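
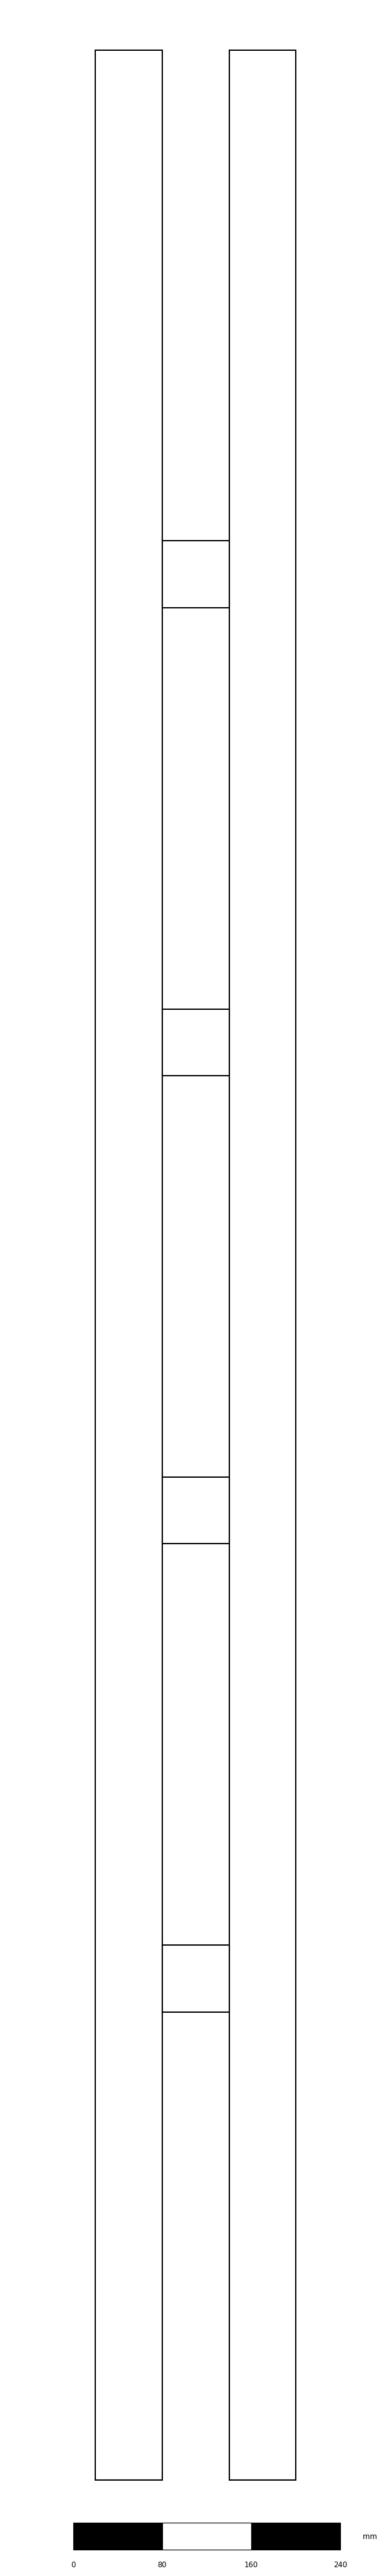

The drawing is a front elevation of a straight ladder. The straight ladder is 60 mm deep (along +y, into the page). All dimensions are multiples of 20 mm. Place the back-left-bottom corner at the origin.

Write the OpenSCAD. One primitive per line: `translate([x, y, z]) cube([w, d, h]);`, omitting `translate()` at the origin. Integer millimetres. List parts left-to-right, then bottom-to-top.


cube([60, 60, 2180]);
translate([60, 0, 420]) cube([60, 60, 60]);
translate([60, 0, 840]) cube([60, 60, 60]);
translate([60, 0, 1260]) cube([60, 60, 60]);
translate([60, 0, 1680]) cube([60, 60, 60]);
translate([120, 0, 0]) cube([60, 60, 2180]);


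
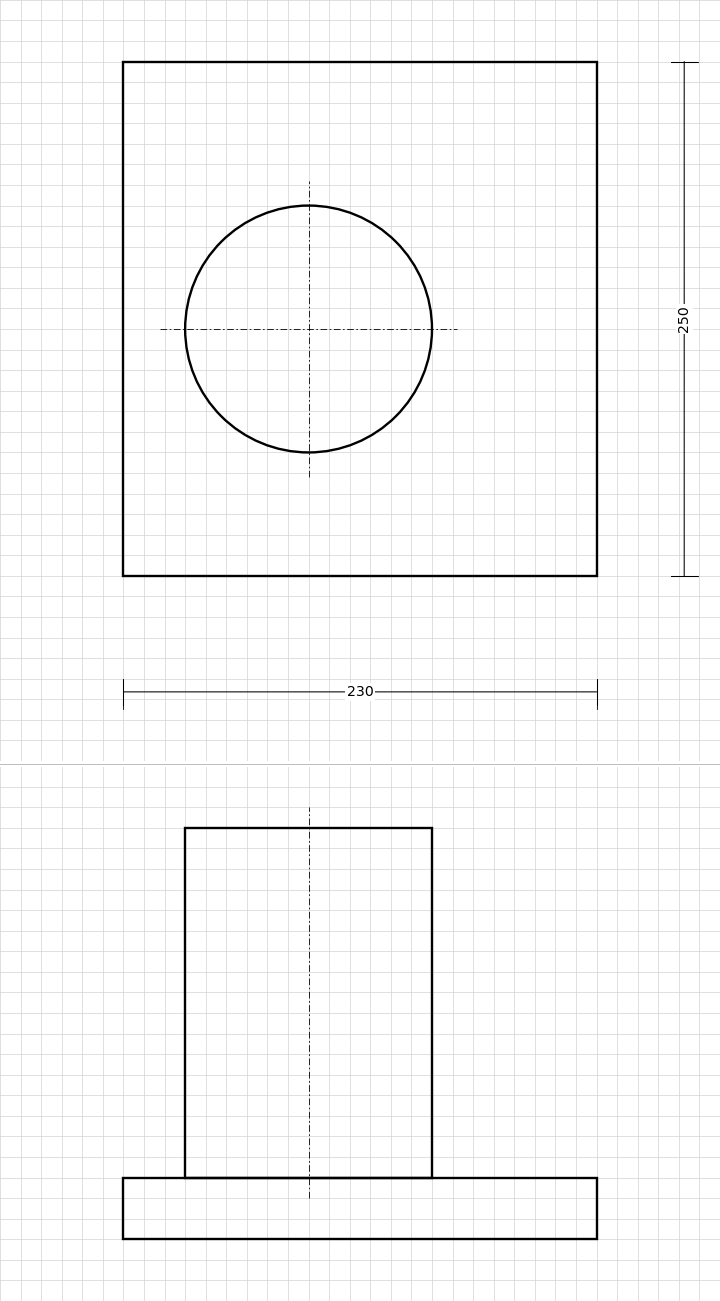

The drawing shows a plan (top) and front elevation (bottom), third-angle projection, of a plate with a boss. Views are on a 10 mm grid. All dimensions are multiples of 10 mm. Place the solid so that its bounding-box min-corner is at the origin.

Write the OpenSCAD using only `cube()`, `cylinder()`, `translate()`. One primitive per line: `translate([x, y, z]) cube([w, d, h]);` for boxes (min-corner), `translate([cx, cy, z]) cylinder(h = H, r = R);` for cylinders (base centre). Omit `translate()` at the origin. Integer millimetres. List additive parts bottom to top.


cube([230, 250, 30]);
translate([90, 120, 30]) cylinder(h = 170, r = 60);


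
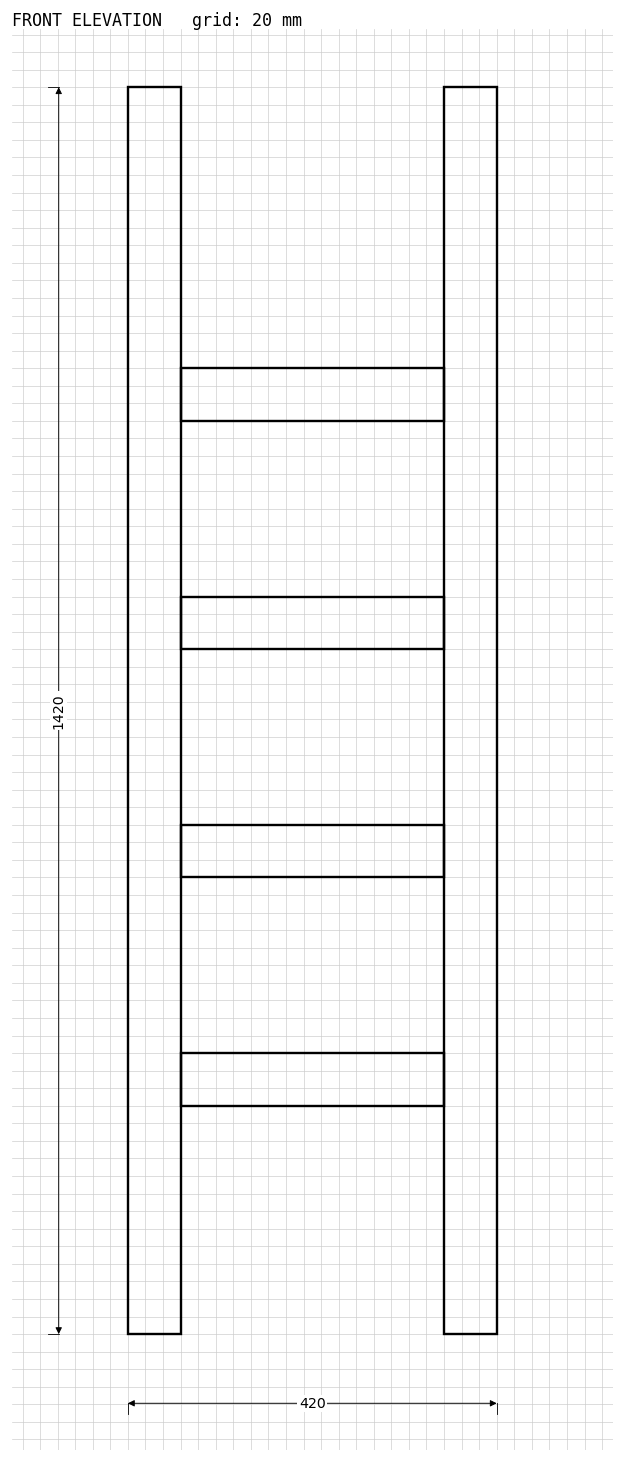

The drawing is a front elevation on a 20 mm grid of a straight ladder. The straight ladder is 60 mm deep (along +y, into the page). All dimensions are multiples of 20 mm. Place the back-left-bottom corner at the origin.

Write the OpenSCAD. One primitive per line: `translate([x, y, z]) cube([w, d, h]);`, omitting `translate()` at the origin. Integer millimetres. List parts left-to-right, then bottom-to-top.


cube([60, 60, 1420]);
translate([60, 0, 260]) cube([300, 60, 60]);
translate([60, 0, 520]) cube([300, 60, 60]);
translate([60, 0, 780]) cube([300, 60, 60]);
translate([60, 0, 1040]) cube([300, 60, 60]);
translate([360, 0, 0]) cube([60, 60, 1420]);


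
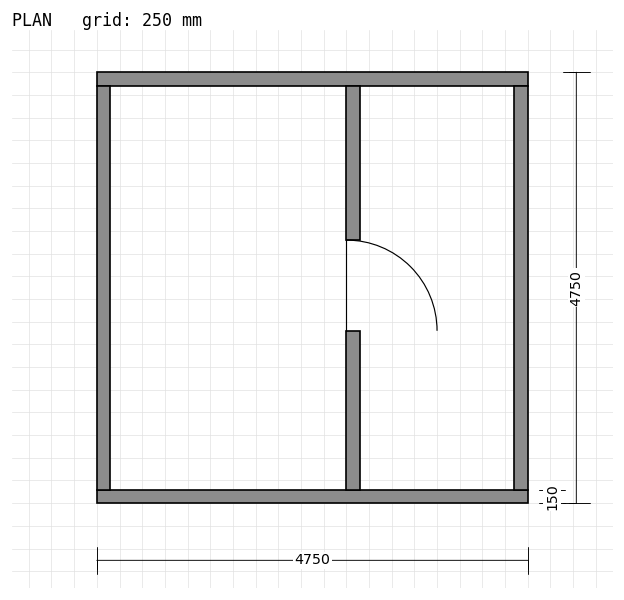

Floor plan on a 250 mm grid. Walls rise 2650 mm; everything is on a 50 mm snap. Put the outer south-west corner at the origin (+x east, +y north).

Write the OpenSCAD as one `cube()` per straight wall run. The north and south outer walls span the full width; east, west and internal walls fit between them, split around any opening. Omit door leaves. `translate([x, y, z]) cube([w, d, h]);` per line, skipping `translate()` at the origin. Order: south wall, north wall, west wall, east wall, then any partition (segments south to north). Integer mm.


cube([4750, 150, 2650]);
translate([0, 4600, 0]) cube([4750, 150, 2650]);
translate([0, 150, 0]) cube([150, 4450, 2650]);
translate([4600, 150, 0]) cube([150, 4450, 2650]);
translate([2750, 150, 0]) cube([150, 1750, 2650]);
translate([2750, 2900, 0]) cube([150, 1700, 2650]);


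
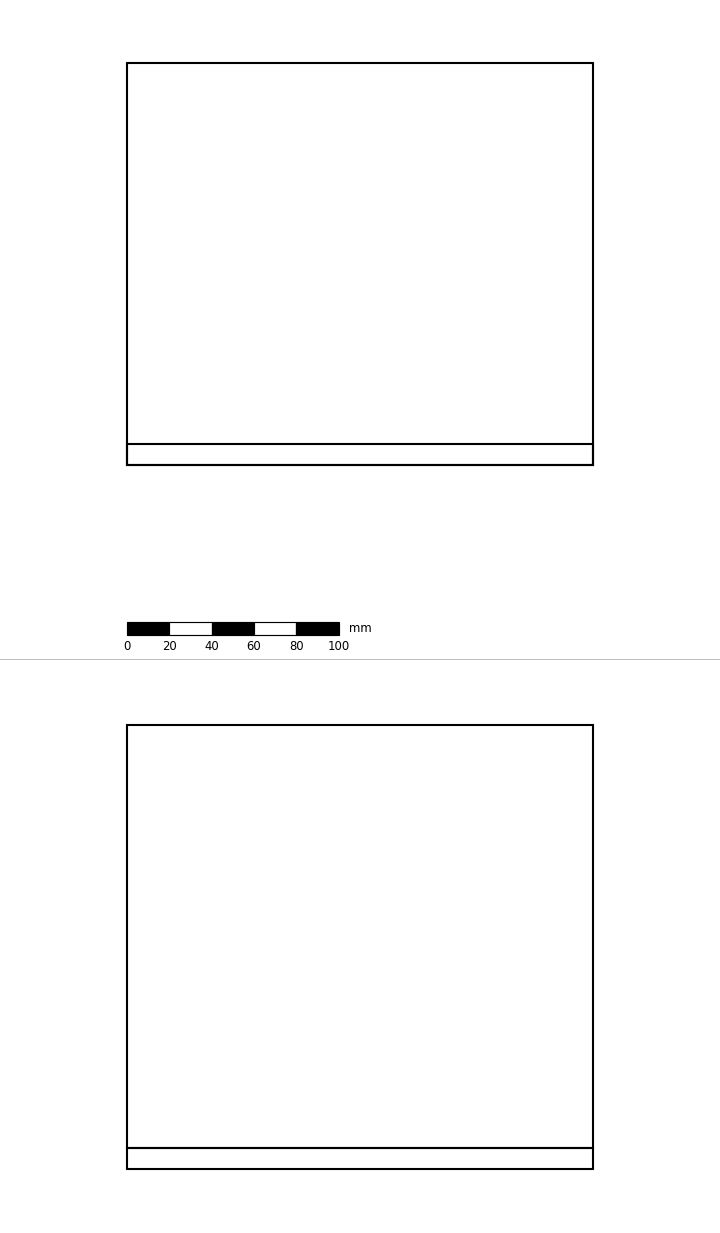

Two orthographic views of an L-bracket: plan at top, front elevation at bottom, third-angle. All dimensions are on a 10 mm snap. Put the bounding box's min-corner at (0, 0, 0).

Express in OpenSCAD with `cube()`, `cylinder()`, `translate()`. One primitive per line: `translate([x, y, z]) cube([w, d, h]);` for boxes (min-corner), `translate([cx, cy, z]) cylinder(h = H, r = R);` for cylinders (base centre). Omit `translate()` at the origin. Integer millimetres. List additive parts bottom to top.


cube([220, 190, 10]);
translate([0, 0, 10]) cube([220, 10, 200]);


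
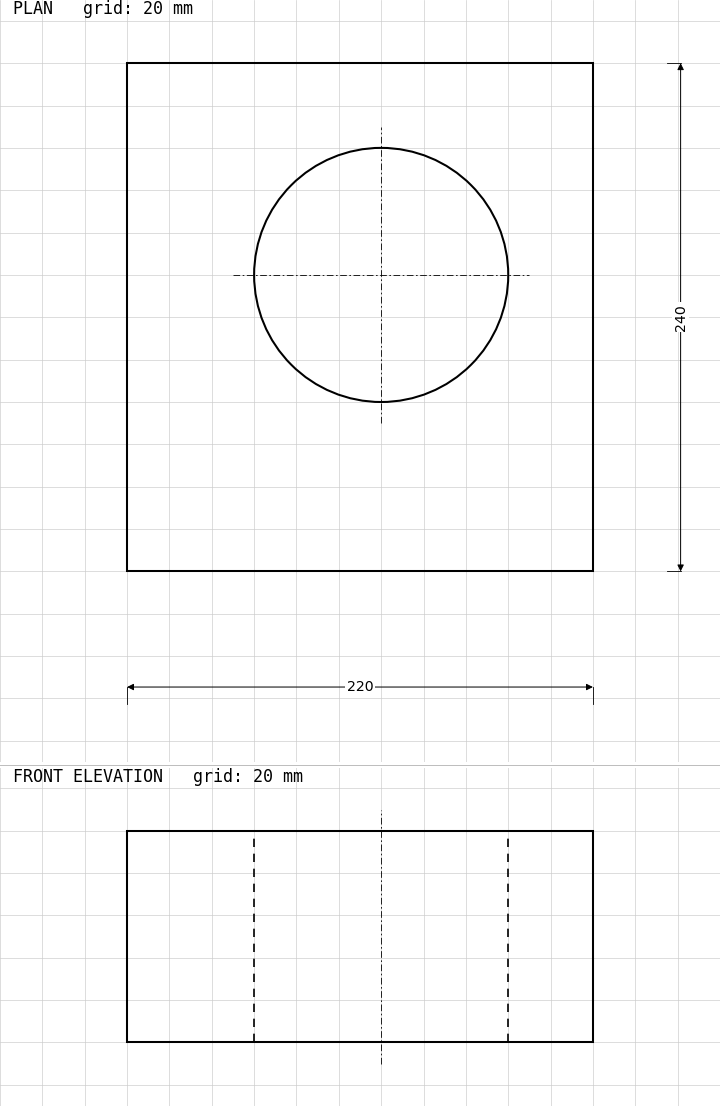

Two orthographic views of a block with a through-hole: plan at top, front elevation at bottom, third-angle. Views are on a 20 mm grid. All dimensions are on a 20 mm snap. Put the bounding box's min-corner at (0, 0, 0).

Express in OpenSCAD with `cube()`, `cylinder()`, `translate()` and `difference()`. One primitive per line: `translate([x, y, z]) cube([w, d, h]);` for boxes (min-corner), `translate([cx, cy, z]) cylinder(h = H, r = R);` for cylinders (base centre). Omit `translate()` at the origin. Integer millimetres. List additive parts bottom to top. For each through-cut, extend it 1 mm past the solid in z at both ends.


difference() {
  cube([220, 240, 100]);
  translate([120, 140, -1]) cylinder(h = 102, r = 60);
}


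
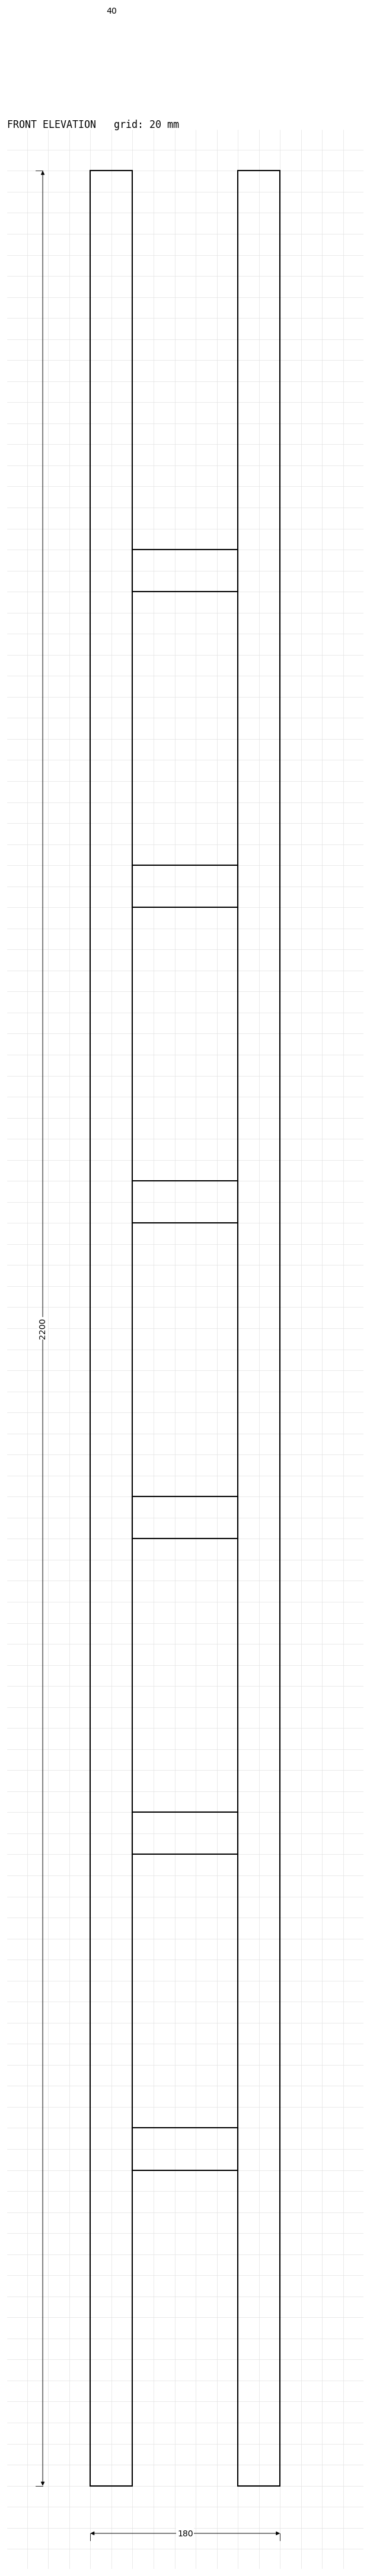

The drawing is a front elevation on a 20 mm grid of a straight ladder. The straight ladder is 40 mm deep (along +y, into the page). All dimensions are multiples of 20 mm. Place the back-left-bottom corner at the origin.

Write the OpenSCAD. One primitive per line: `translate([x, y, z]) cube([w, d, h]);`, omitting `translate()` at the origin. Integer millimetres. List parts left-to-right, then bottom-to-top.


cube([40, 40, 2200]);
translate([40, 0, 300]) cube([100, 40, 40]);
translate([40, 0, 600]) cube([100, 40, 40]);
translate([40, 0, 900]) cube([100, 40, 40]);
translate([40, 0, 1200]) cube([100, 40, 40]);
translate([40, 0, 1500]) cube([100, 40, 40]);
translate([40, 0, 1800]) cube([100, 40, 40]);
translate([140, 0, 0]) cube([40, 40, 2200]);


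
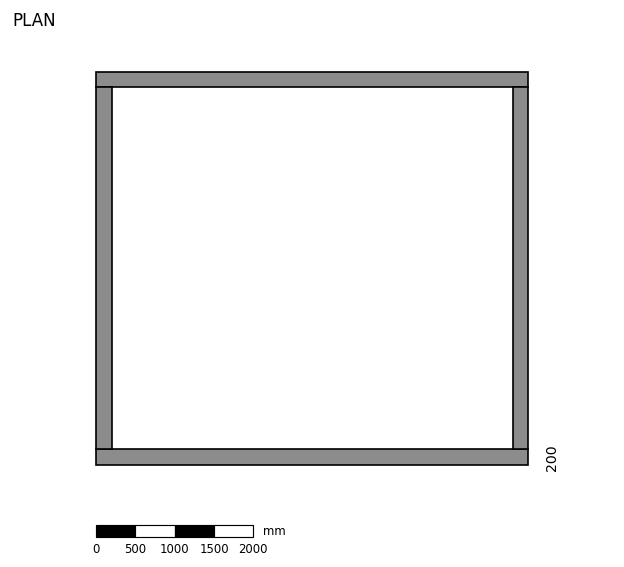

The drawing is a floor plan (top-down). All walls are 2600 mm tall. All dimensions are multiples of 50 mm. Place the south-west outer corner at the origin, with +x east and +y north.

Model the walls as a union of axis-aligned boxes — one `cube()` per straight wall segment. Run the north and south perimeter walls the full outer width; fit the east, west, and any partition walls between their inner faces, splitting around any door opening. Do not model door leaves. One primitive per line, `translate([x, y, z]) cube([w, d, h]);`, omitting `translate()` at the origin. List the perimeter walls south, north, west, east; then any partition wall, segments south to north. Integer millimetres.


cube([5500, 200, 2600]);
translate([0, 4800, 0]) cube([5500, 200, 2600]);
translate([0, 200, 0]) cube([200, 4600, 2600]);
translate([5300, 200, 0]) cube([200, 4600, 2600]);


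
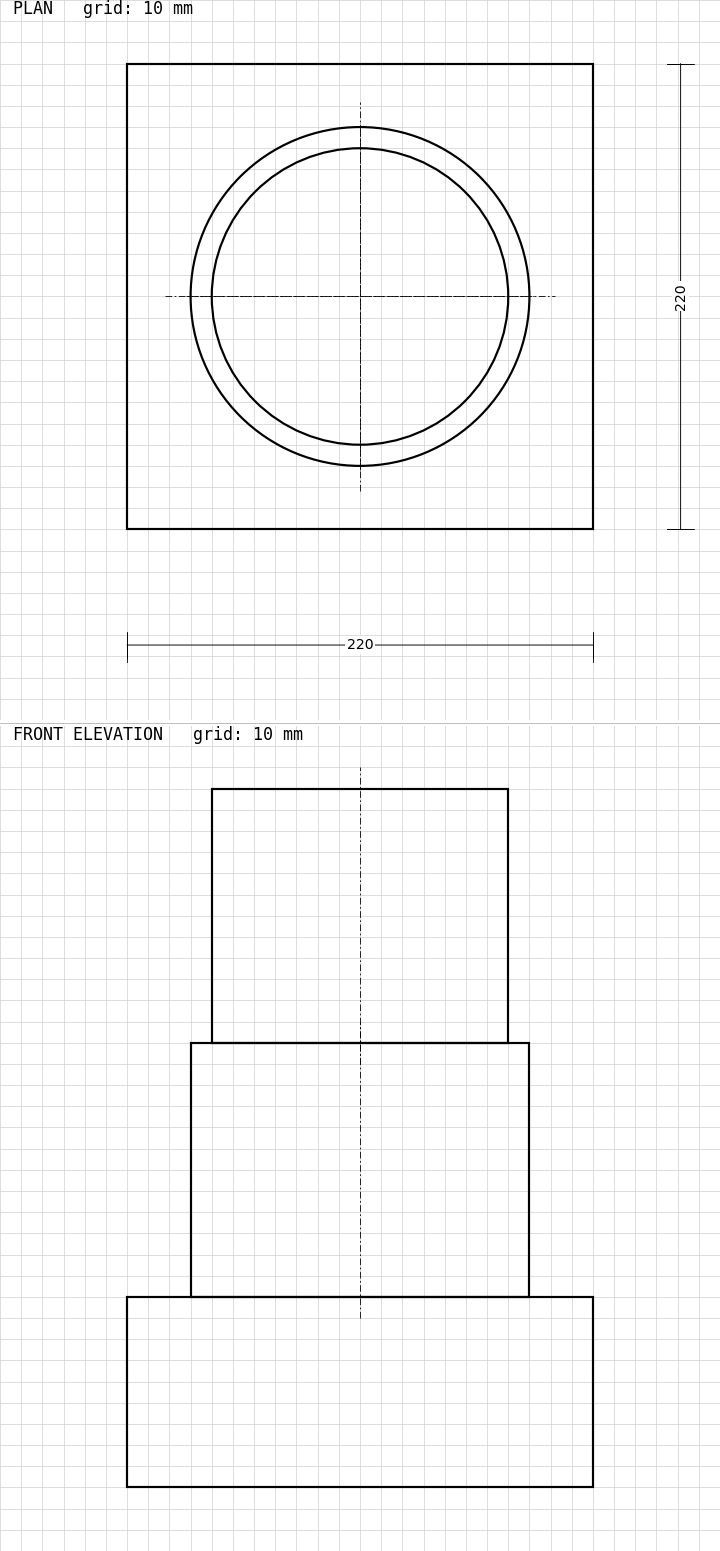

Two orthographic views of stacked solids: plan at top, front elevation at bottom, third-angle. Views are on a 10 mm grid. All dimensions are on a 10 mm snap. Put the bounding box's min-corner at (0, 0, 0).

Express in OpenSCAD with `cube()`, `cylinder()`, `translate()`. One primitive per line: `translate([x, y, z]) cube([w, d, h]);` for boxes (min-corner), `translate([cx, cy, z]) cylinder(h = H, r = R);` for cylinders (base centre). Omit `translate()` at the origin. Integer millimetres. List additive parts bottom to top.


cube([220, 220, 90]);
translate([110, 110, 90]) cylinder(h = 120, r = 80);
translate([110, 110, 210]) cylinder(h = 120, r = 70);


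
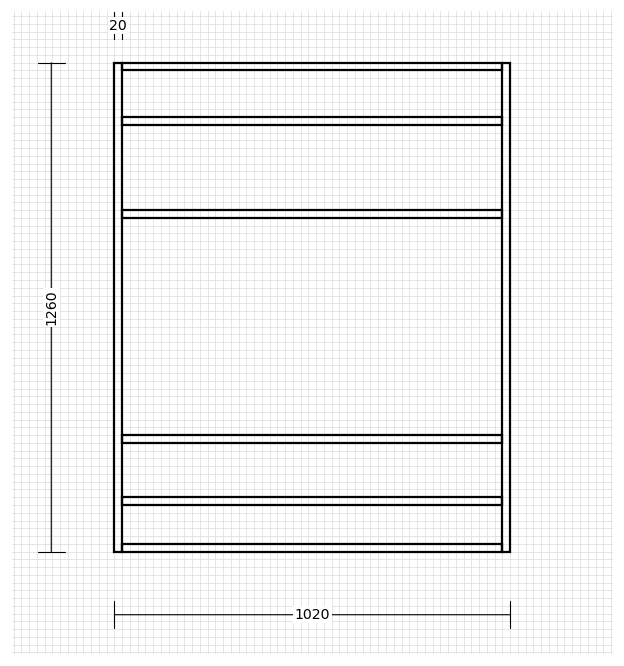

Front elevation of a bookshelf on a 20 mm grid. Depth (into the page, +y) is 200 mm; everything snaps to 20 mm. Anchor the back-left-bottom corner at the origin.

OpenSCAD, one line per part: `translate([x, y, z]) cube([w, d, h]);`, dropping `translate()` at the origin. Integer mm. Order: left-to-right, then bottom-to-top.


cube([20, 200, 1260]);
translate([20, 0, 0]) cube([980, 200, 20]);
translate([20, 0, 120]) cube([980, 200, 20]);
translate([20, 0, 280]) cube([980, 200, 20]);
translate([20, 0, 860]) cube([980, 200, 20]);
translate([20, 0, 1100]) cube([980, 200, 20]);
translate([20, 0, 1240]) cube([980, 200, 20]);
translate([1000, 0, 0]) cube([20, 200, 1260]);


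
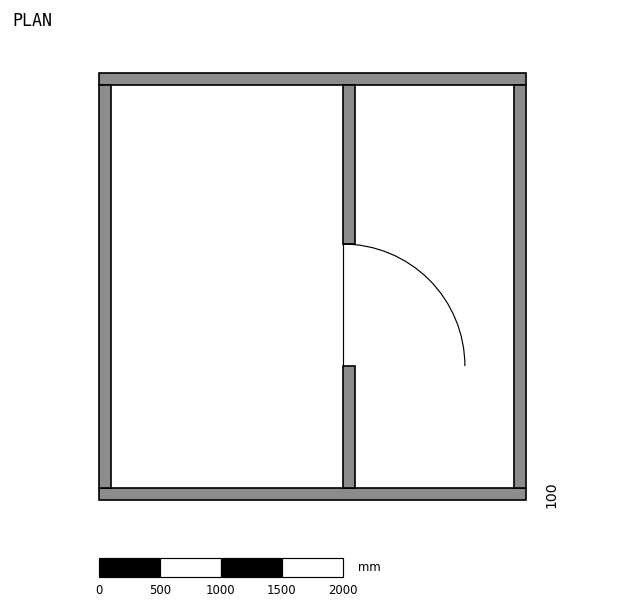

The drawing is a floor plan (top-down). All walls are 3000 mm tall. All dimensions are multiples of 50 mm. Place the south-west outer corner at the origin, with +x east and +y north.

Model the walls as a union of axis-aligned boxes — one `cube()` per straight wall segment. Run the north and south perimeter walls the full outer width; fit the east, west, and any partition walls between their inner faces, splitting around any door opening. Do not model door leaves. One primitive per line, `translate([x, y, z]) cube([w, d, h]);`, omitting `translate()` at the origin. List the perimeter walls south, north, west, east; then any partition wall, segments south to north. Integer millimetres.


cube([3500, 100, 3000]);
translate([0, 3400, 0]) cube([3500, 100, 3000]);
translate([0, 100, 0]) cube([100, 3300, 3000]);
translate([3400, 100, 0]) cube([100, 3300, 3000]);
translate([2000, 100, 0]) cube([100, 1000, 3000]);
translate([2000, 2100, 0]) cube([100, 1300, 3000]);


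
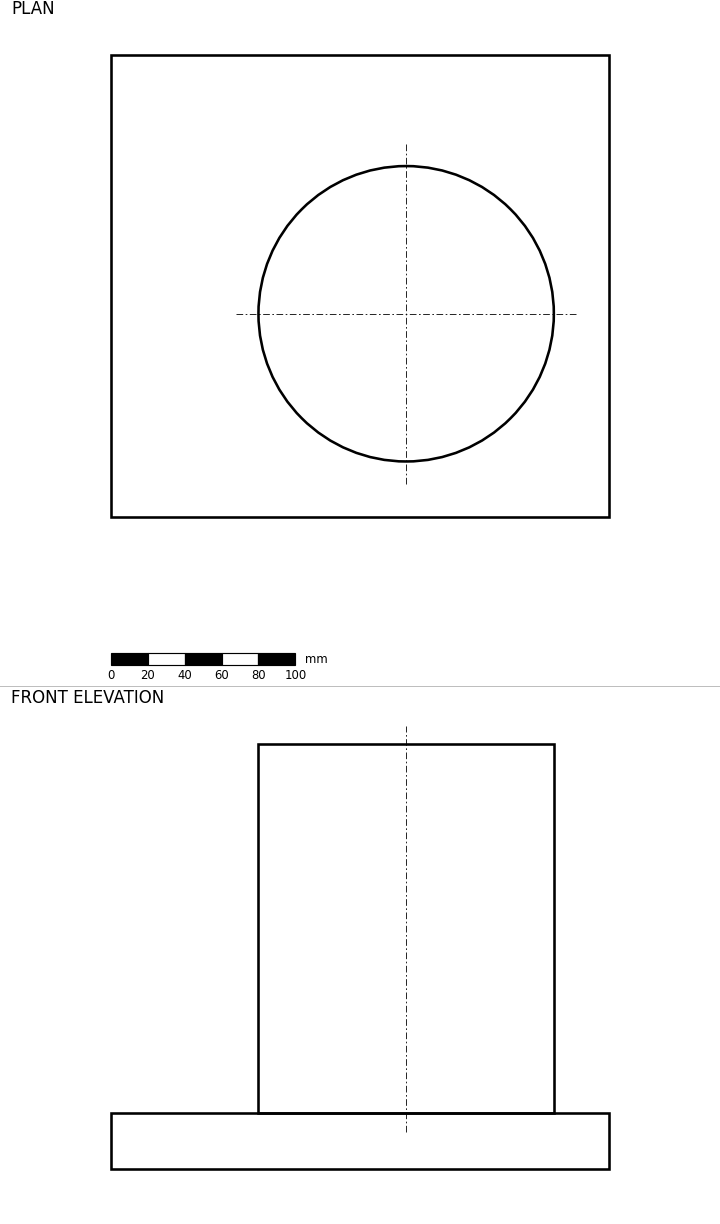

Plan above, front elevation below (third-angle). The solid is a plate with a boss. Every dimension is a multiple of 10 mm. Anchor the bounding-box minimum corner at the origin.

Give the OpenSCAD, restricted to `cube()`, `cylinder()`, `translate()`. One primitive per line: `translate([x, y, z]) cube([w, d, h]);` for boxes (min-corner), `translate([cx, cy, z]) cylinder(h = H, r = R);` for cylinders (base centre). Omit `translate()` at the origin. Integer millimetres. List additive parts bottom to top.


cube([270, 250, 30]);
translate([160, 110, 30]) cylinder(h = 200, r = 80);


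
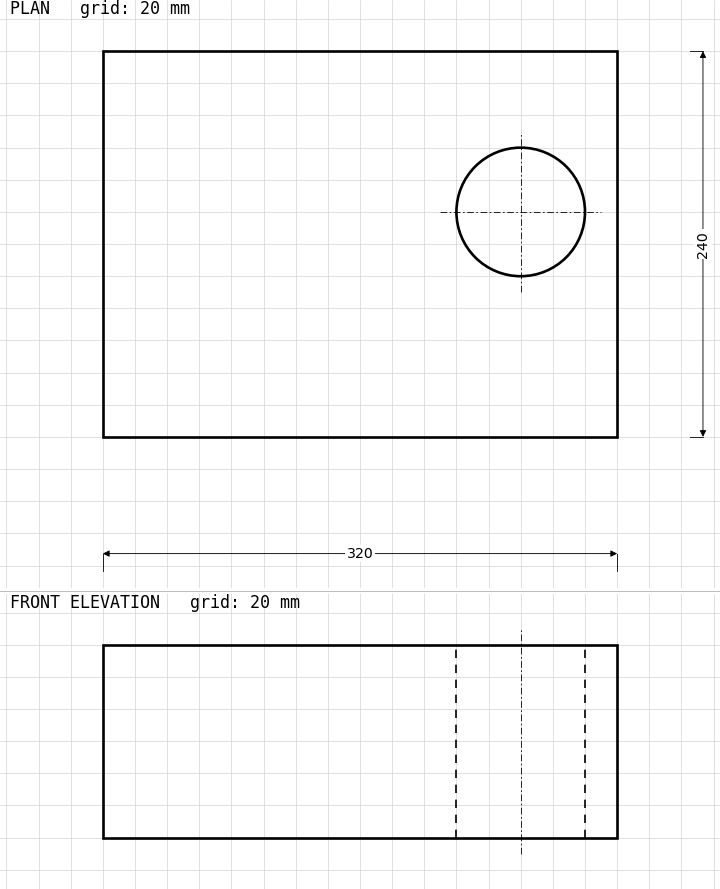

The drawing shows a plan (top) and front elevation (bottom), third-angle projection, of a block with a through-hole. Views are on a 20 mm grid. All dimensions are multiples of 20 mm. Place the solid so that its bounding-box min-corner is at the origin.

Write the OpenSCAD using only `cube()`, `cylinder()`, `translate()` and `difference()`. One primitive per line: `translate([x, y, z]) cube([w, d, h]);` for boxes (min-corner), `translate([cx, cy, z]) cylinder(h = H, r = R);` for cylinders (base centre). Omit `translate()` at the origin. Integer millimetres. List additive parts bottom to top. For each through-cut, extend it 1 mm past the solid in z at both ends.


difference() {
  cube([320, 240, 120]);
  translate([260, 140, -1]) cylinder(h = 122, r = 40);
}


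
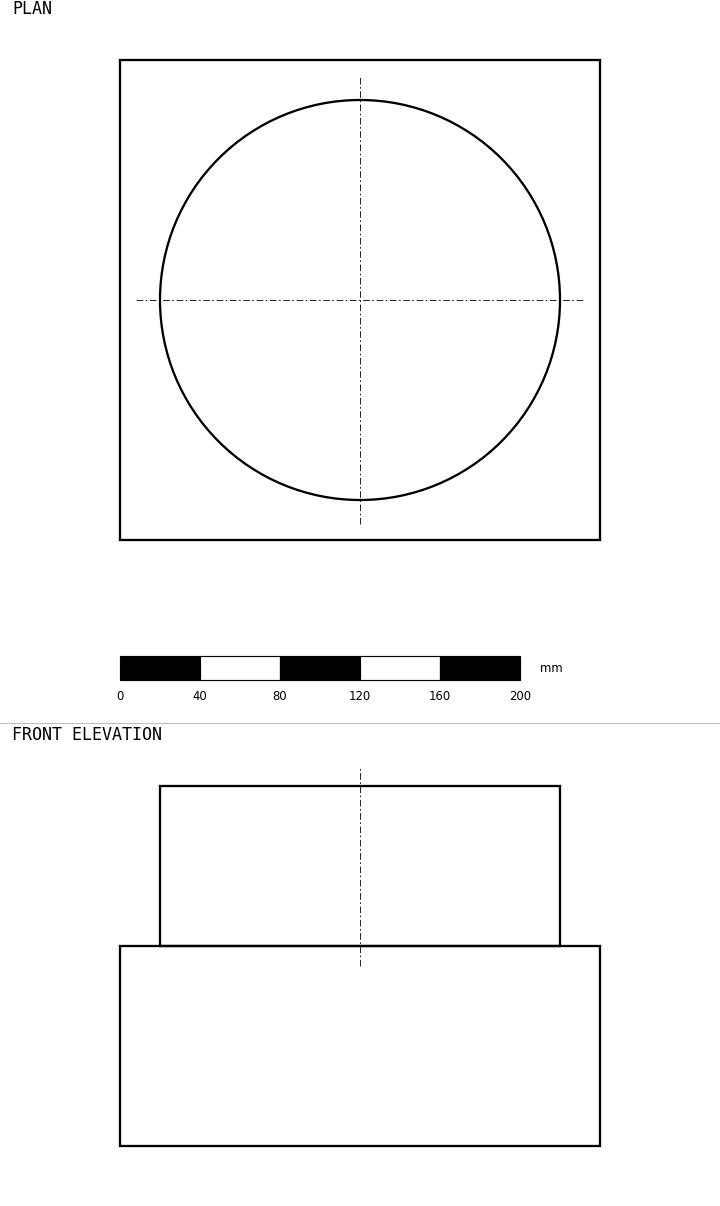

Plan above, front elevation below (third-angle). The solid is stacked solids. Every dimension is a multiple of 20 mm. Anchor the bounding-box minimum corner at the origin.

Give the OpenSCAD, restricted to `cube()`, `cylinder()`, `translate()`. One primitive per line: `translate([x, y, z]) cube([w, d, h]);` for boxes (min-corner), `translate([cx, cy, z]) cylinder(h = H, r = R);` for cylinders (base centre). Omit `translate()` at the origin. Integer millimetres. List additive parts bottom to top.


cube([240, 240, 100]);
translate([120, 120, 100]) cylinder(h = 80, r = 100);


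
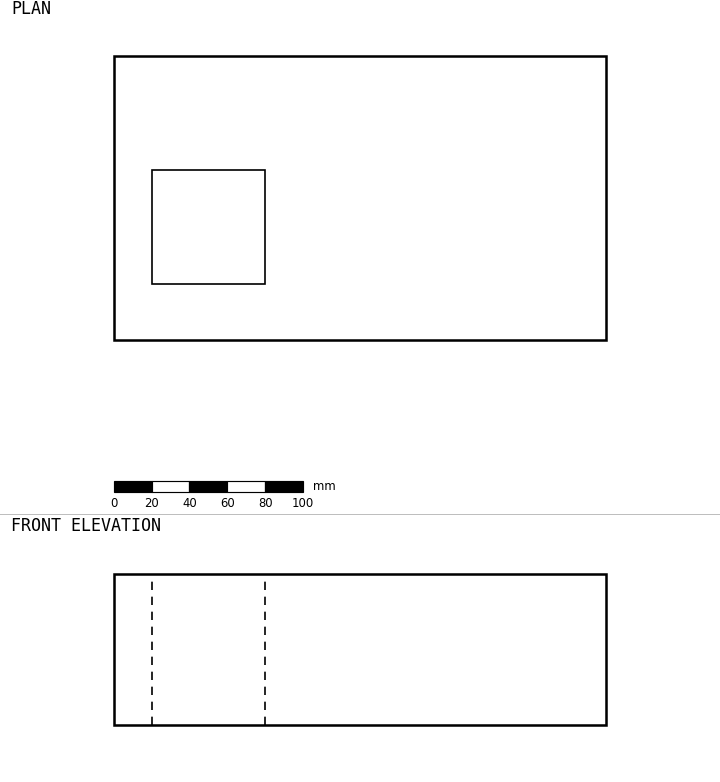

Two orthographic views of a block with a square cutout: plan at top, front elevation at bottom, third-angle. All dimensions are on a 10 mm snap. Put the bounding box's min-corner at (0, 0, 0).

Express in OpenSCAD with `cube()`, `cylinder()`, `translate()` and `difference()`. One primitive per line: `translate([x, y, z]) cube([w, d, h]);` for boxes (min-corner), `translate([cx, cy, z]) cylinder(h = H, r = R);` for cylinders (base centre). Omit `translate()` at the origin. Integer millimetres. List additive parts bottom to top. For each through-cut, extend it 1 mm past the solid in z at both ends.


difference() {
  cube([260, 150, 80]);
  translate([20, 30, -1]) cube([60, 60, 82]);
}


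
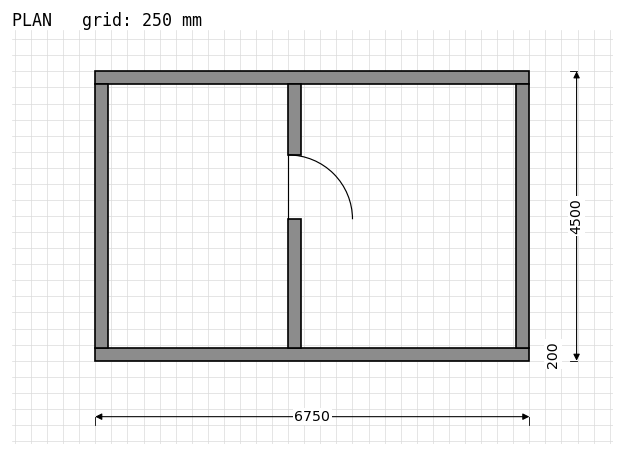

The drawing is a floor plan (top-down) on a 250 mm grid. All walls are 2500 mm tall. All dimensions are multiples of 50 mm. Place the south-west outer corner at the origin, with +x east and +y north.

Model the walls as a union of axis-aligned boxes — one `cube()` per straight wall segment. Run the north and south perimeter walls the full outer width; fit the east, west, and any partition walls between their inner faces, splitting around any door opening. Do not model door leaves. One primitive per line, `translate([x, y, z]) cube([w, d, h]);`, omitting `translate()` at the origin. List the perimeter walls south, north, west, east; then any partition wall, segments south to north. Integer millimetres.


cube([6750, 200, 2500]);
translate([0, 4300, 0]) cube([6750, 200, 2500]);
translate([0, 200, 0]) cube([200, 4100, 2500]);
translate([6550, 200, 0]) cube([200, 4100, 2500]);
translate([3000, 200, 0]) cube([200, 2000, 2500]);
translate([3000, 3200, 0]) cube([200, 1100, 2500]);


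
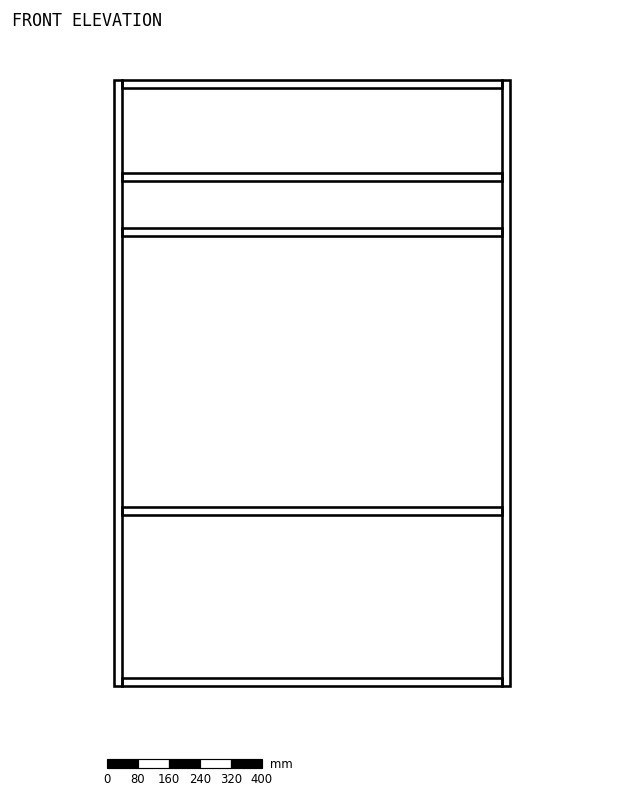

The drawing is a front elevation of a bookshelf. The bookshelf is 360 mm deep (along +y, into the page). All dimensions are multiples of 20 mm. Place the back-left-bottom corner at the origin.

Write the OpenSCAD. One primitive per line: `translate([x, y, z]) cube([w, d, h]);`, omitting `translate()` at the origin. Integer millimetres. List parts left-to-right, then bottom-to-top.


cube([20, 360, 1560]);
translate([20, 0, 0]) cube([980, 360, 20]);
translate([20, 0, 440]) cube([980, 360, 20]);
translate([20, 0, 1160]) cube([980, 360, 20]);
translate([20, 0, 1300]) cube([980, 360, 20]);
translate([20, 0, 1540]) cube([980, 360, 20]);
translate([1000, 0, 0]) cube([20, 360, 1560]);


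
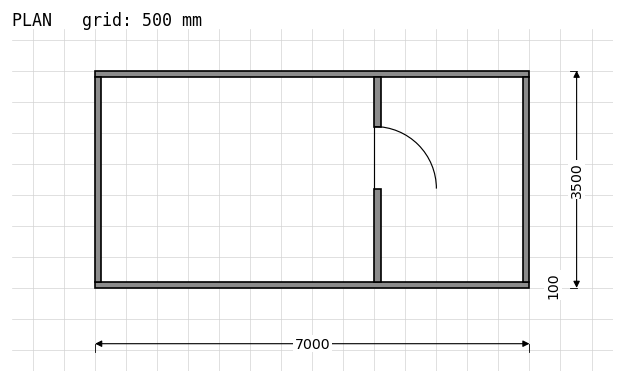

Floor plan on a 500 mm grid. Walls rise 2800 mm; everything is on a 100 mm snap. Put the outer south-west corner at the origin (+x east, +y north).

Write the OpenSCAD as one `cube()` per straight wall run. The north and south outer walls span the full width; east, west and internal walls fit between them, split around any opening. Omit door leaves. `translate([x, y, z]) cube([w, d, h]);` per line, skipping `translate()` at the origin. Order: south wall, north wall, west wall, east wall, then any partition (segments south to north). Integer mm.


cube([7000, 100, 2800]);
translate([0, 3400, 0]) cube([7000, 100, 2800]);
translate([0, 100, 0]) cube([100, 3300, 2800]);
translate([6900, 100, 0]) cube([100, 3300, 2800]);
translate([4500, 100, 0]) cube([100, 1500, 2800]);
translate([4500, 2600, 0]) cube([100, 800, 2800]);


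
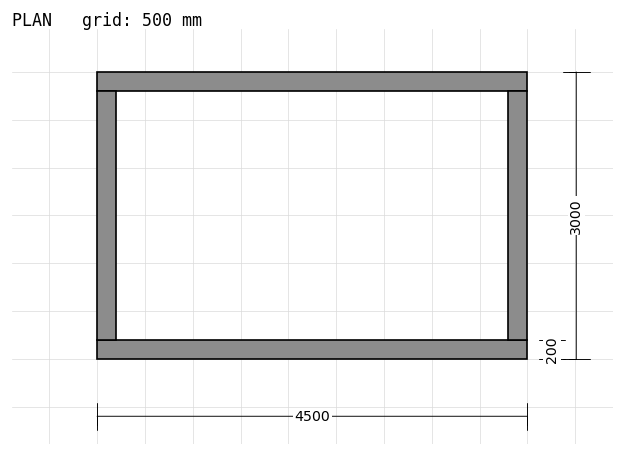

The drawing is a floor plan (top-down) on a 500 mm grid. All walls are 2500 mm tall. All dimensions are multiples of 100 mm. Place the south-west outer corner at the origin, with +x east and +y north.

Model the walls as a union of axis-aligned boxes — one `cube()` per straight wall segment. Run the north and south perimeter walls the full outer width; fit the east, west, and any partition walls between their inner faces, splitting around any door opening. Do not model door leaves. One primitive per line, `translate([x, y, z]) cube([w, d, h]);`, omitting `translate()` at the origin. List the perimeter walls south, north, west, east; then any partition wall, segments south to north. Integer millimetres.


cube([4500, 200, 2500]);
translate([0, 2800, 0]) cube([4500, 200, 2500]);
translate([0, 200, 0]) cube([200, 2600, 2500]);
translate([4300, 200, 0]) cube([200, 2600, 2500]);


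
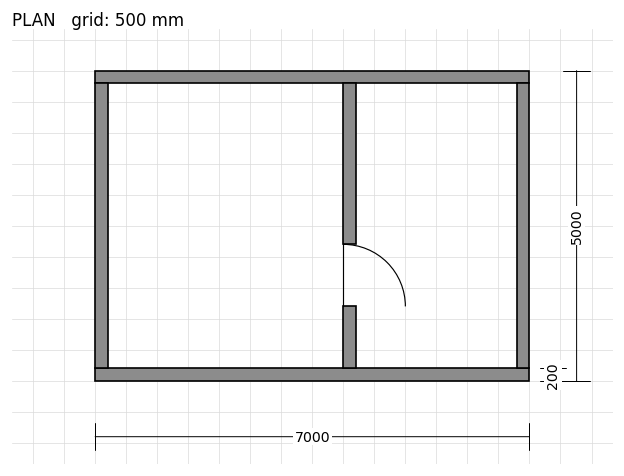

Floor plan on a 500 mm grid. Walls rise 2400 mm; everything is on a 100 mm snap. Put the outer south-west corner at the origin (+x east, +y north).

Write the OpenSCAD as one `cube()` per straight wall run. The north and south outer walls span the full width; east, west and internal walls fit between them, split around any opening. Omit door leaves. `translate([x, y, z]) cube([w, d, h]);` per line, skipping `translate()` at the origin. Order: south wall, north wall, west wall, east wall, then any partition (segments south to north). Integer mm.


cube([7000, 200, 2400]);
translate([0, 4800, 0]) cube([7000, 200, 2400]);
translate([0, 200, 0]) cube([200, 4600, 2400]);
translate([6800, 200, 0]) cube([200, 4600, 2400]);
translate([4000, 200, 0]) cube([200, 1000, 2400]);
translate([4000, 2200, 0]) cube([200, 2600, 2400]);


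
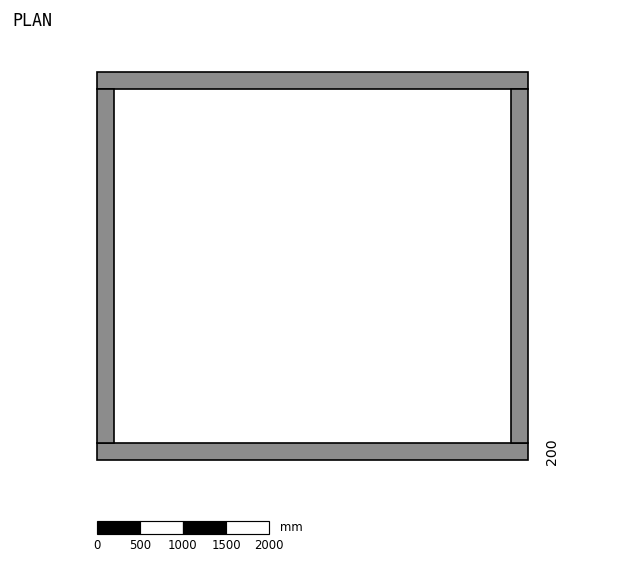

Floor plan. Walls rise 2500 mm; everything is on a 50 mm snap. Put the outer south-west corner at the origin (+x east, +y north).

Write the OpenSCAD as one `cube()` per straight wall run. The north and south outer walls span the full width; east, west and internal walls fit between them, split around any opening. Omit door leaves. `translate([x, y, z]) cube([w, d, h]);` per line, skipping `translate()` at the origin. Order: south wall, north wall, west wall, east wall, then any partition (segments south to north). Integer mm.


cube([5000, 200, 2500]);
translate([0, 4300, 0]) cube([5000, 200, 2500]);
translate([0, 200, 0]) cube([200, 4100, 2500]);
translate([4800, 200, 0]) cube([200, 4100, 2500]);


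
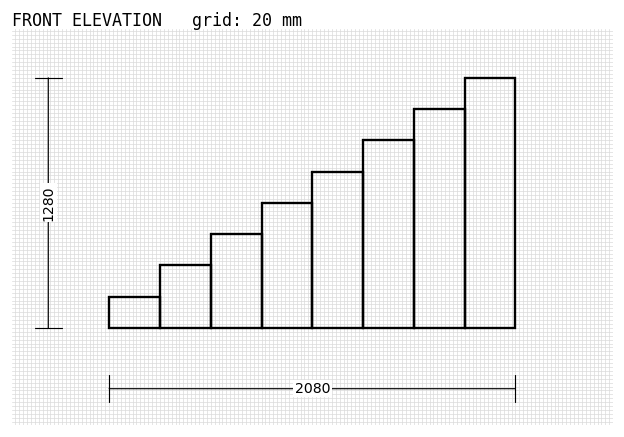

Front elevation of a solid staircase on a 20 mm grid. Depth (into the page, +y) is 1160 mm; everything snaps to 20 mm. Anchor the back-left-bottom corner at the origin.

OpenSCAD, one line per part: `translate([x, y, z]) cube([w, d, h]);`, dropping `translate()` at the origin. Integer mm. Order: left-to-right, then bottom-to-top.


cube([260, 1160, 160]);
translate([260, 0, 0]) cube([260, 1160, 320]);
translate([520, 0, 0]) cube([260, 1160, 480]);
translate([780, 0, 0]) cube([260, 1160, 640]);
translate([1040, 0, 0]) cube([260, 1160, 800]);
translate([1300, 0, 0]) cube([260, 1160, 960]);
translate([1560, 0, 0]) cube([260, 1160, 1120]);
translate([1820, 0, 0]) cube([260, 1160, 1280]);


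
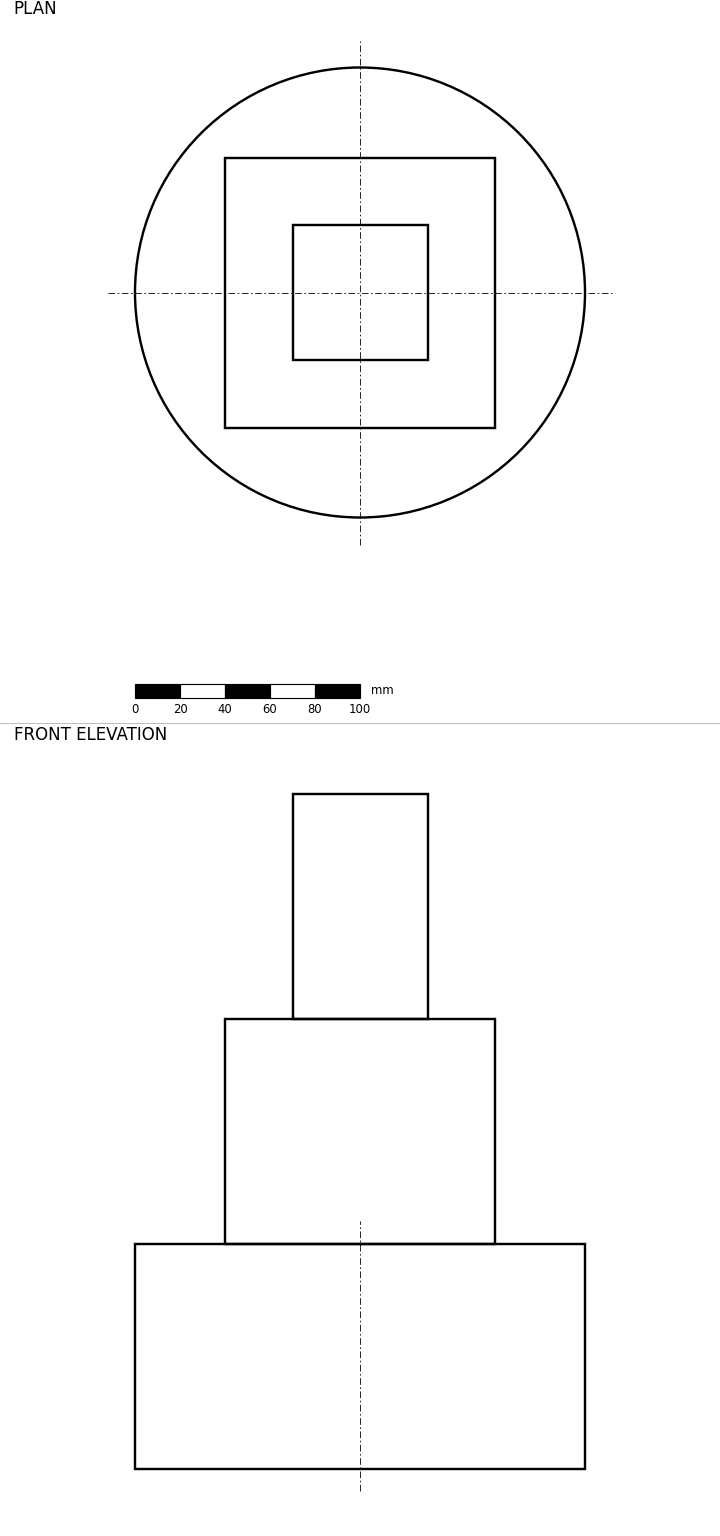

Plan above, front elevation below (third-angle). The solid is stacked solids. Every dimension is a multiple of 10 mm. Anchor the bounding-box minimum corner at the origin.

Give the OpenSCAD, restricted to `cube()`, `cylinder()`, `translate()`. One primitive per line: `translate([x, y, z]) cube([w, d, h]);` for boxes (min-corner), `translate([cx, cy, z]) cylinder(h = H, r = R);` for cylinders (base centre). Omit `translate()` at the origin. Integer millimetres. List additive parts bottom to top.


translate([100, 100, 0]) cylinder(h = 100, r = 100);
translate([40, 40, 100]) cube([120, 120, 100]);
translate([70, 70, 200]) cube([60, 60, 100]);


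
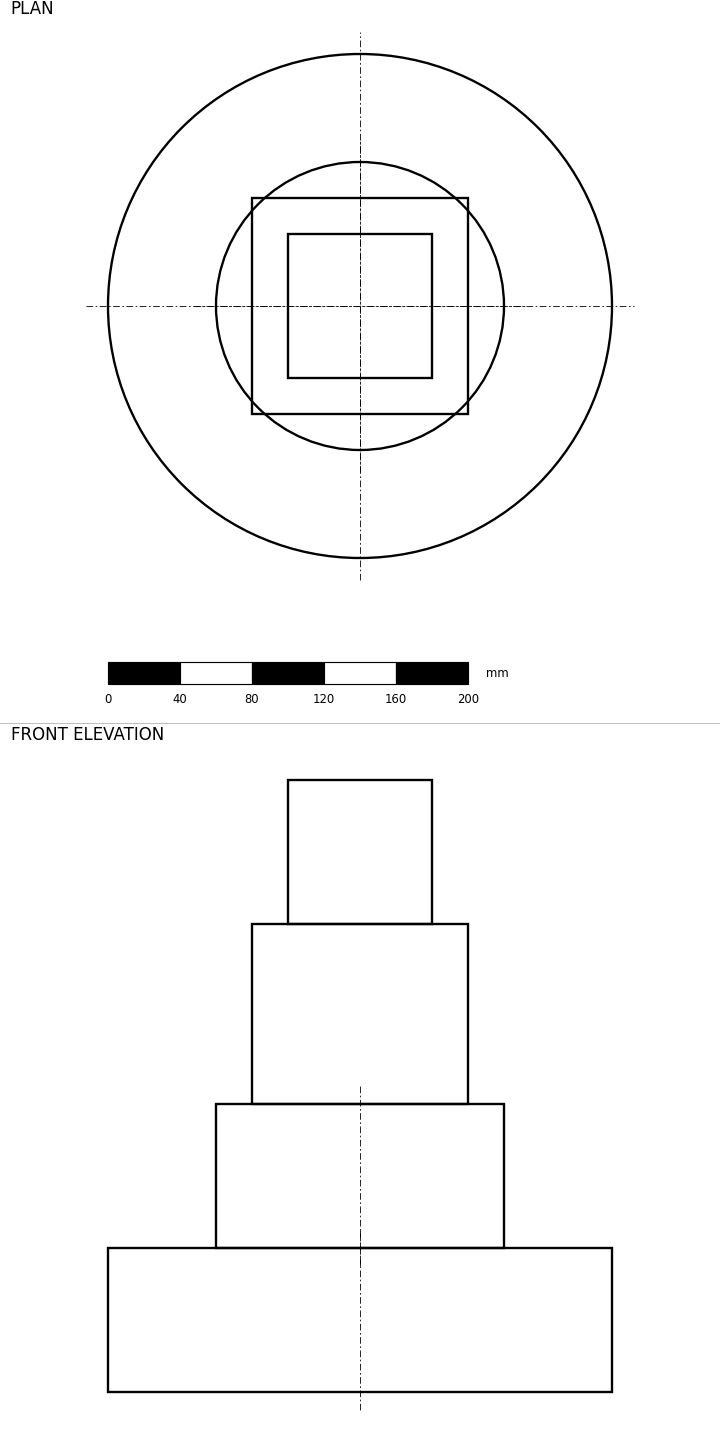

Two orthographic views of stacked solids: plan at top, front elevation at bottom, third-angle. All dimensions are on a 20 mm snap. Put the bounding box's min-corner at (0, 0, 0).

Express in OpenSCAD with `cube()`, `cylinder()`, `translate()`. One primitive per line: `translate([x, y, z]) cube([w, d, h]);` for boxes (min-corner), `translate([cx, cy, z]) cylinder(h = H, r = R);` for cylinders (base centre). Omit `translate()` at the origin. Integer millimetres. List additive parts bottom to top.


translate([140, 140, 0]) cylinder(h = 80, r = 140);
translate([140, 140, 80]) cylinder(h = 80, r = 80);
translate([80, 80, 160]) cube([120, 120, 100]);
translate([100, 100, 260]) cube([80, 80, 80]);


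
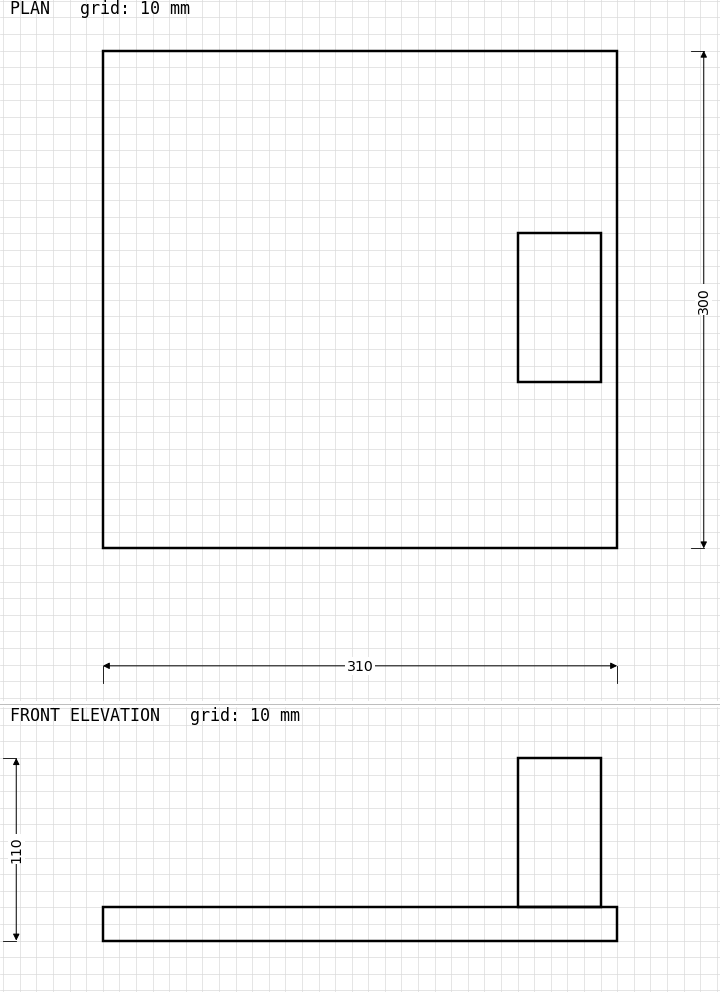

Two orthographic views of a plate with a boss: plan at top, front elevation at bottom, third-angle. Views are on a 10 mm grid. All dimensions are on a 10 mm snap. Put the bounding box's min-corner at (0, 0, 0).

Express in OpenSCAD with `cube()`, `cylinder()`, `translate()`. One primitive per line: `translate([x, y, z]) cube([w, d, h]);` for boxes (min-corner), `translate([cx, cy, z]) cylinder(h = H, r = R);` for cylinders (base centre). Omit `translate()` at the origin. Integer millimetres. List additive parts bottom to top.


cube([310, 300, 20]);
translate([250, 100, 20]) cube([50, 90, 90]);


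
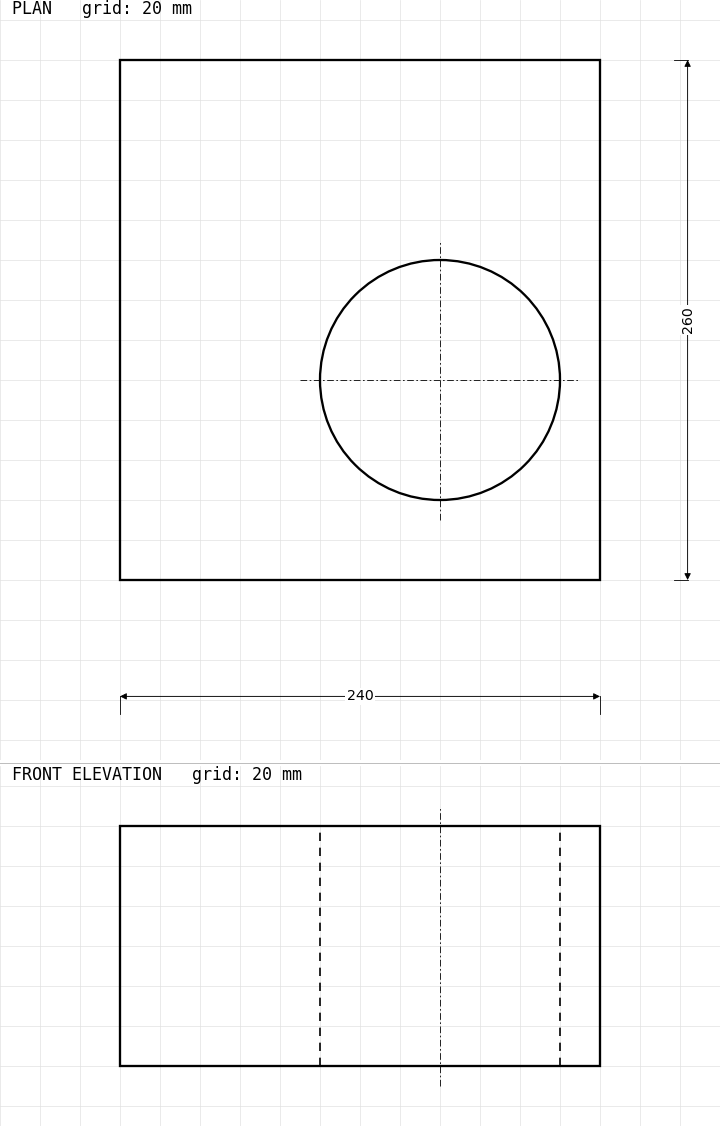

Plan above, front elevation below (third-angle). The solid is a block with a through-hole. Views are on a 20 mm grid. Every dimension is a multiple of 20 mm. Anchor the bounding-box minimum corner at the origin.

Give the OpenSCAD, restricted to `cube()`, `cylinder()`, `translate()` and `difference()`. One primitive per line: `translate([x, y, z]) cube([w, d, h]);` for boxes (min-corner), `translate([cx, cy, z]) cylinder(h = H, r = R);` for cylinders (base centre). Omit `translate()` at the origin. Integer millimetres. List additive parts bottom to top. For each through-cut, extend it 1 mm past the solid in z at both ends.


difference() {
  cube([240, 260, 120]);
  translate([160, 100, -1]) cylinder(h = 122, r = 60);
}


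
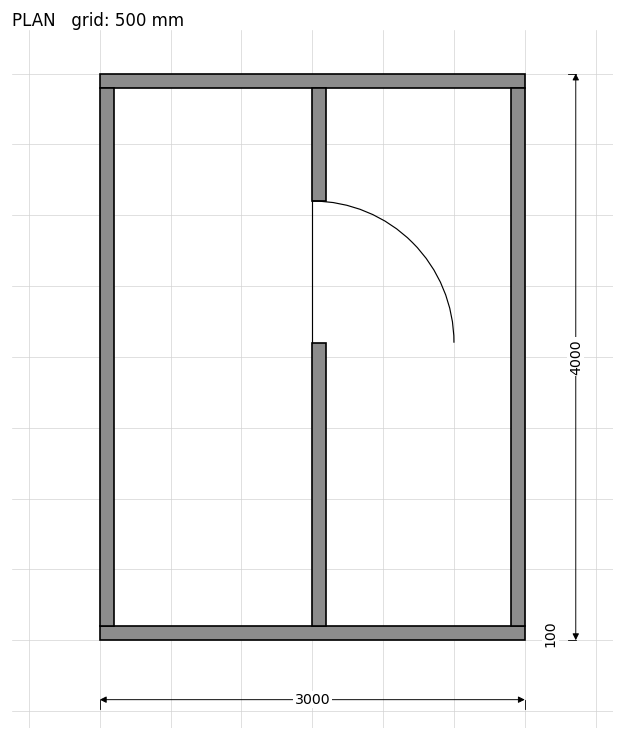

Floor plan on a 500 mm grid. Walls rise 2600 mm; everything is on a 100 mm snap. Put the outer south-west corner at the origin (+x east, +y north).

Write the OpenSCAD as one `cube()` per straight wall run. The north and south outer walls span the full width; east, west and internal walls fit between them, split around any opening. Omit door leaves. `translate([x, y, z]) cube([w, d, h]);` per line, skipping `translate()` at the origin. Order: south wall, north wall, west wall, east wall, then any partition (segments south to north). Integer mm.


cube([3000, 100, 2600]);
translate([0, 3900, 0]) cube([3000, 100, 2600]);
translate([0, 100, 0]) cube([100, 3800, 2600]);
translate([2900, 100, 0]) cube([100, 3800, 2600]);
translate([1500, 100, 0]) cube([100, 2000, 2600]);
translate([1500, 3100, 0]) cube([100, 800, 2600]);


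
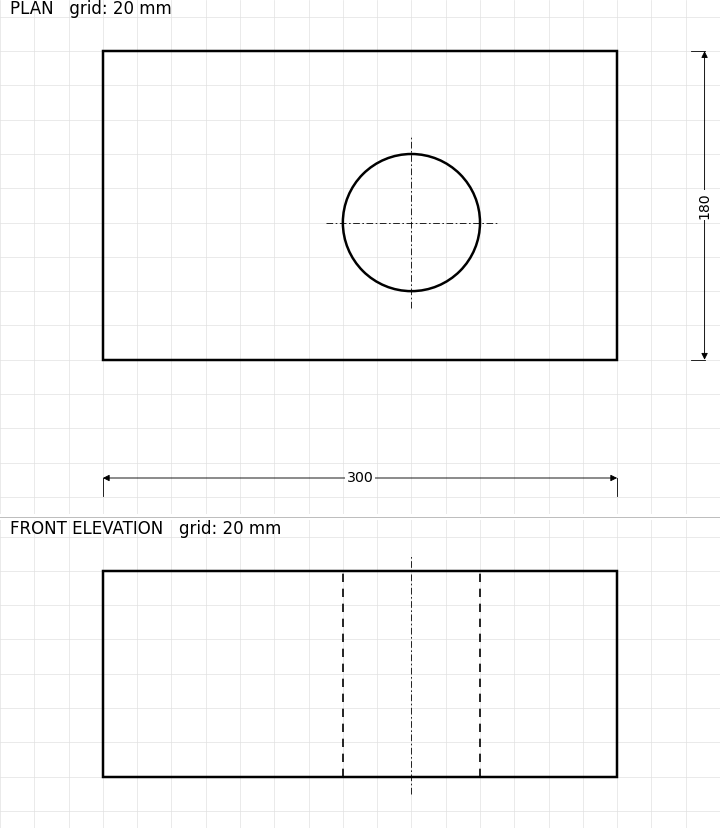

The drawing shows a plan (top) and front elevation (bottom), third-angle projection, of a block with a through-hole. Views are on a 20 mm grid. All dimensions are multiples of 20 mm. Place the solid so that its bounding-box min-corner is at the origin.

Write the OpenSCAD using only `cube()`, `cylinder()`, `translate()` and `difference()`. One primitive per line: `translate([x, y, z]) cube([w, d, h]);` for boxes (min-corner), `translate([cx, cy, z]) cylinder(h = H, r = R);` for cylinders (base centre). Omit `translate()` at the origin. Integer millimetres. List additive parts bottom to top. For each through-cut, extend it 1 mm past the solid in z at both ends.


difference() {
  cube([300, 180, 120]);
  translate([180, 80, -1]) cylinder(h = 122, r = 40);
}


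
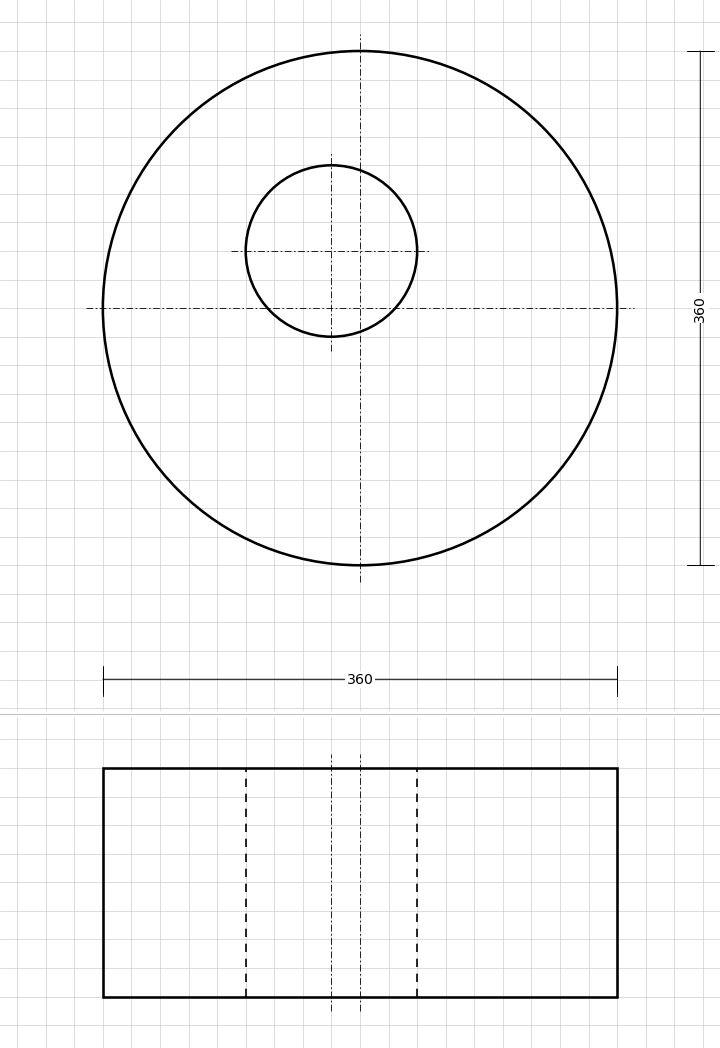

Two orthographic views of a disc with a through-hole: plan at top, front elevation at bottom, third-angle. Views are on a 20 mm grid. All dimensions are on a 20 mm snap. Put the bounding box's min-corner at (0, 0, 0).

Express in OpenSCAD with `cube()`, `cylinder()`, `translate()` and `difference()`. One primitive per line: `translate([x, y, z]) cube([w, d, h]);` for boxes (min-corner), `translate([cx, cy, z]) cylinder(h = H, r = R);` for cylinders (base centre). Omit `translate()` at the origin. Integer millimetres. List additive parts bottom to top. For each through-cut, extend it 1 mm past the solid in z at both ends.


difference() {
  translate([180, 180, 0]) cylinder(h = 160, r = 180);
  translate([160, 220, -1]) cylinder(h = 162, r = 60);
}


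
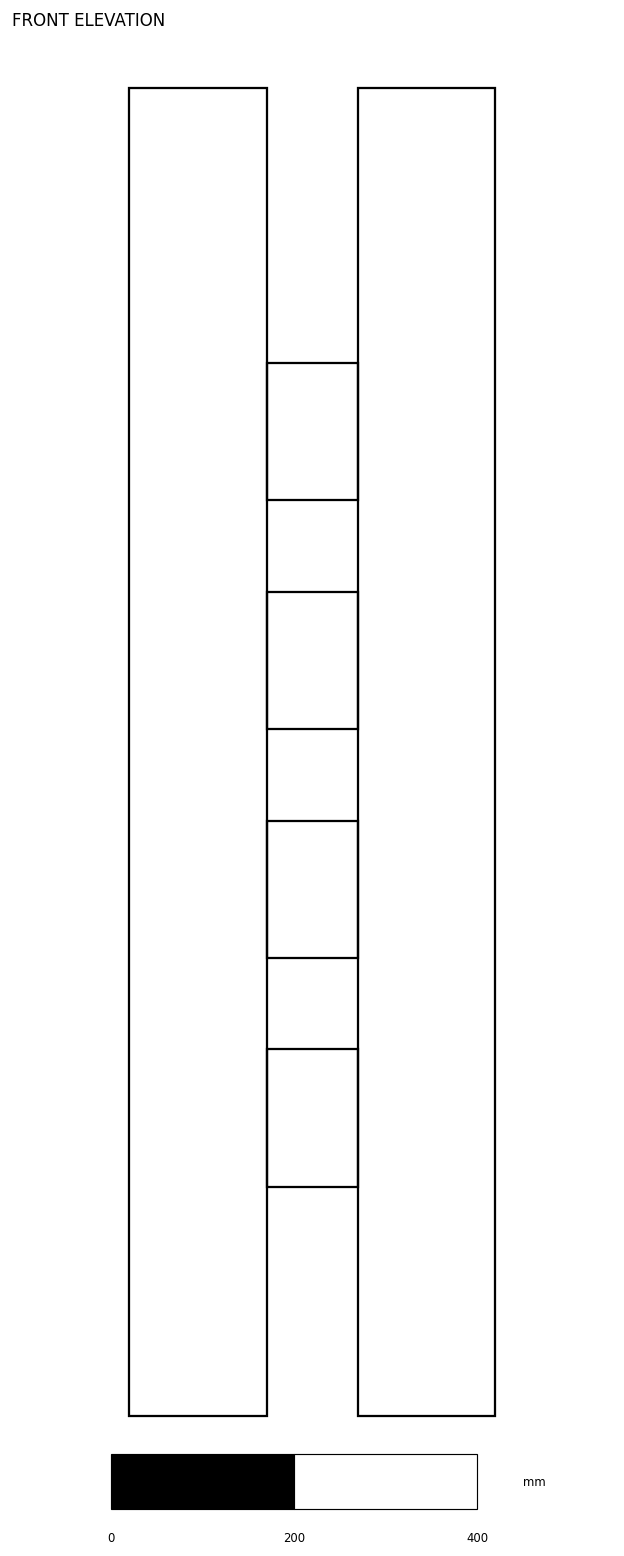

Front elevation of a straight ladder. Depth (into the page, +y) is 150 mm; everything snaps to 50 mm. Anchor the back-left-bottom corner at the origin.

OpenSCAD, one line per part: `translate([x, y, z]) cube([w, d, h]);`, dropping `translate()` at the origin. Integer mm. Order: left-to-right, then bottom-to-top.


cube([150, 150, 1450]);
translate([150, 0, 250]) cube([100, 150, 150]);
translate([150, 0, 500]) cube([100, 150, 150]);
translate([150, 0, 750]) cube([100, 150, 150]);
translate([150, 0, 1000]) cube([100, 150, 150]);
translate([250, 0, 0]) cube([150, 150, 1450]);


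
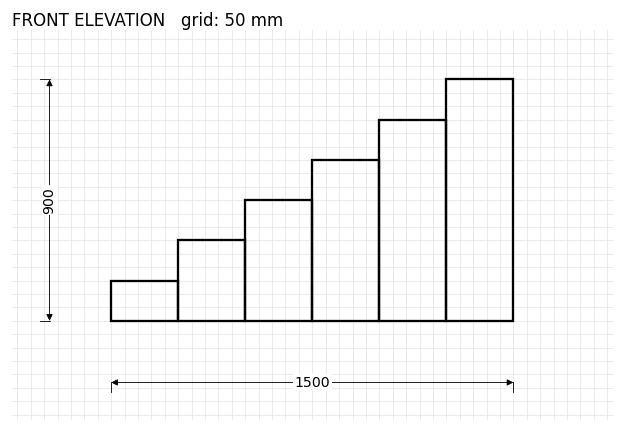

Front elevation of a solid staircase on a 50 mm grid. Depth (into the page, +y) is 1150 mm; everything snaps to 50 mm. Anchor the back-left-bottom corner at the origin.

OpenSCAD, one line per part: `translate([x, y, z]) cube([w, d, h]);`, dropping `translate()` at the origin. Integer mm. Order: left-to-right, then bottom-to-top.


cube([250, 1150, 150]);
translate([250, 0, 0]) cube([250, 1150, 300]);
translate([500, 0, 0]) cube([250, 1150, 450]);
translate([750, 0, 0]) cube([250, 1150, 600]);
translate([1000, 0, 0]) cube([250, 1150, 750]);
translate([1250, 0, 0]) cube([250, 1150, 900]);


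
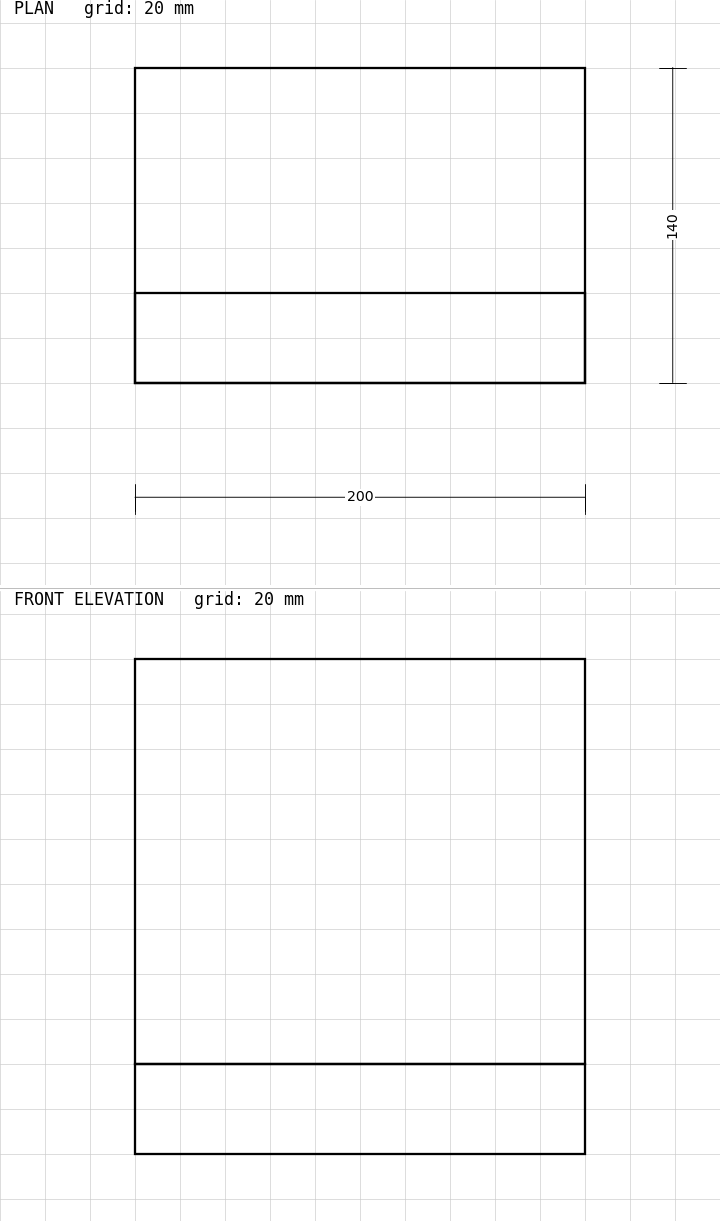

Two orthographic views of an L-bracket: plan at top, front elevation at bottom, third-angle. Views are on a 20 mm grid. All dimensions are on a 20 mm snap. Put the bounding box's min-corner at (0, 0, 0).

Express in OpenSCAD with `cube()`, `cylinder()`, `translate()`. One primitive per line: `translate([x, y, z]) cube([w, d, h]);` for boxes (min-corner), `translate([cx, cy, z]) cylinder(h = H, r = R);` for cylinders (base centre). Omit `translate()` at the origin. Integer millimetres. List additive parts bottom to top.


cube([200, 140, 40]);
translate([0, 0, 40]) cube([200, 40, 180]);


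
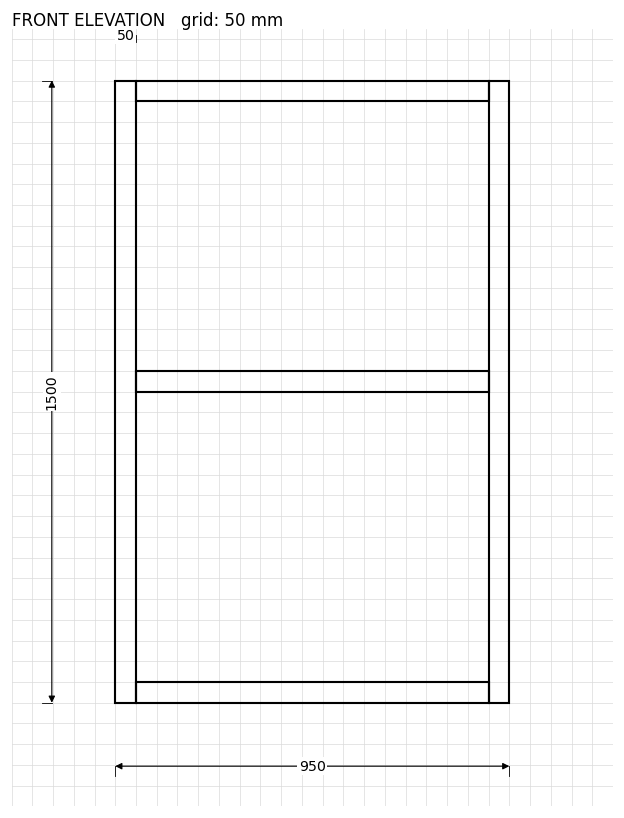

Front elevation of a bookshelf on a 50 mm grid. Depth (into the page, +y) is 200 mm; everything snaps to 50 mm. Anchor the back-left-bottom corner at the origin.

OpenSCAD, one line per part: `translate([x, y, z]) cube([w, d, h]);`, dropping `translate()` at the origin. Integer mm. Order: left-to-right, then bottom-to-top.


cube([50, 200, 1500]);
translate([50, 0, 0]) cube([850, 200, 50]);
translate([50, 0, 750]) cube([850, 200, 50]);
translate([50, 0, 1450]) cube([850, 200, 50]);
translate([900, 0, 0]) cube([50, 200, 1500]);


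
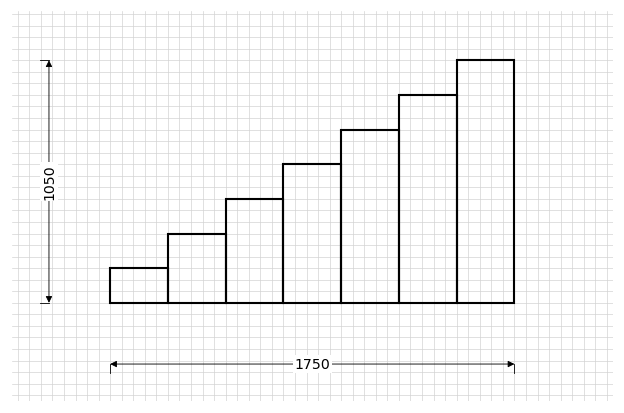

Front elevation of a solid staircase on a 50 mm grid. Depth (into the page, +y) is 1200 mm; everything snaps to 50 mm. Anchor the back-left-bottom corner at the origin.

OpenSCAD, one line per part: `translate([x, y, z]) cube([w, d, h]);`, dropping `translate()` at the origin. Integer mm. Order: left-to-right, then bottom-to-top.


cube([250, 1200, 150]);
translate([250, 0, 0]) cube([250, 1200, 300]);
translate([500, 0, 0]) cube([250, 1200, 450]);
translate([750, 0, 0]) cube([250, 1200, 600]);
translate([1000, 0, 0]) cube([250, 1200, 750]);
translate([1250, 0, 0]) cube([250, 1200, 900]);
translate([1500, 0, 0]) cube([250, 1200, 1050]);


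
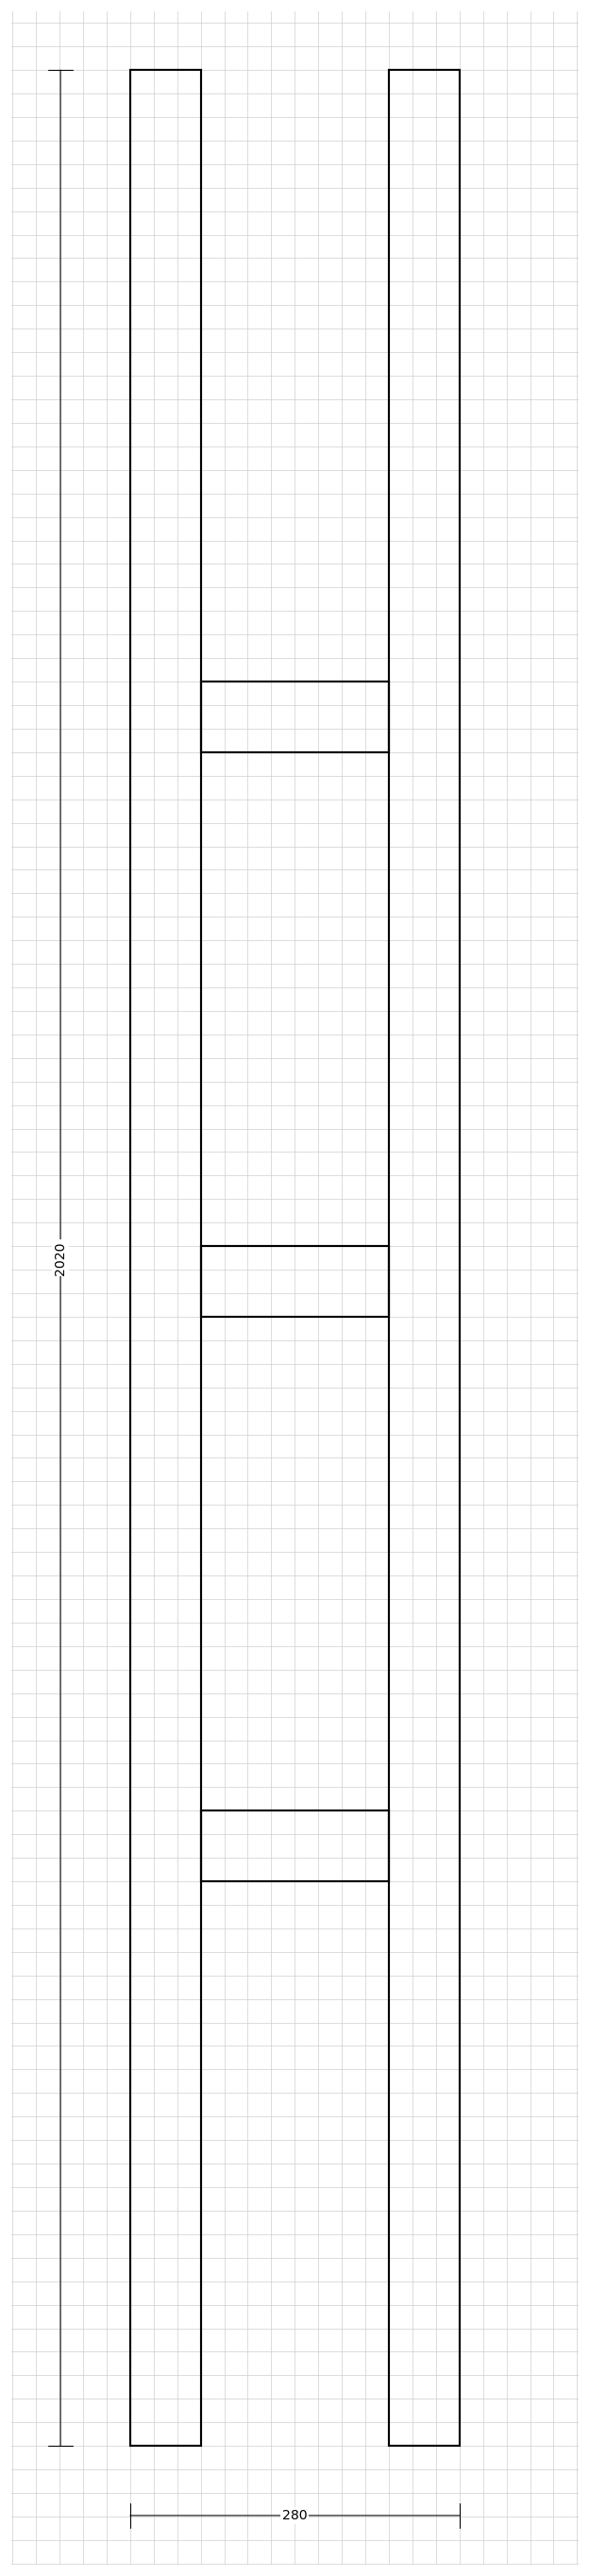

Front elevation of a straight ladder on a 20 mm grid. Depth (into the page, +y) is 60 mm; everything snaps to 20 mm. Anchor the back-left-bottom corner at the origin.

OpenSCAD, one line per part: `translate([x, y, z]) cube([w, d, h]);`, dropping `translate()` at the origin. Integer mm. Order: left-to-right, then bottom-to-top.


cube([60, 60, 2020]);
translate([60, 0, 480]) cube([160, 60, 60]);
translate([60, 0, 960]) cube([160, 60, 60]);
translate([60, 0, 1440]) cube([160, 60, 60]);
translate([220, 0, 0]) cube([60, 60, 2020]);
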